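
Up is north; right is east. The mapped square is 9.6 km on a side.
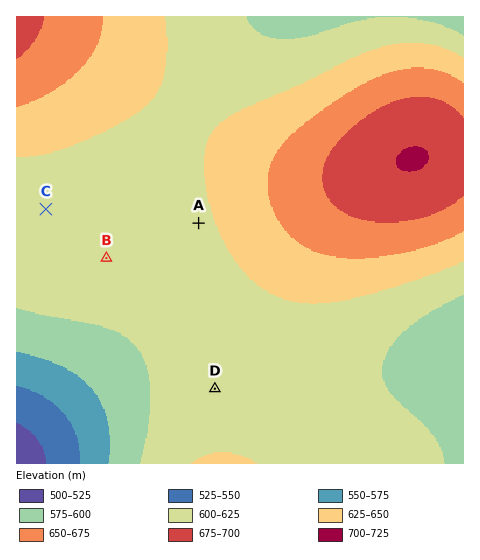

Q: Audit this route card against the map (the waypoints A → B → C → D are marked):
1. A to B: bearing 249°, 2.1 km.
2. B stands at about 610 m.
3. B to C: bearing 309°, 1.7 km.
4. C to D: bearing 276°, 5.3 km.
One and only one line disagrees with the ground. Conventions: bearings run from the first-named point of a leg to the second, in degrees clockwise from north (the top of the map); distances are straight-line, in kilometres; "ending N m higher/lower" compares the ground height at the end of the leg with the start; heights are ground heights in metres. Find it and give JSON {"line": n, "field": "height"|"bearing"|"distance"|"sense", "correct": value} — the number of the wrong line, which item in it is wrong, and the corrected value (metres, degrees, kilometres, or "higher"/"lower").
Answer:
{"line": 4, "field": "bearing", "correct": 137}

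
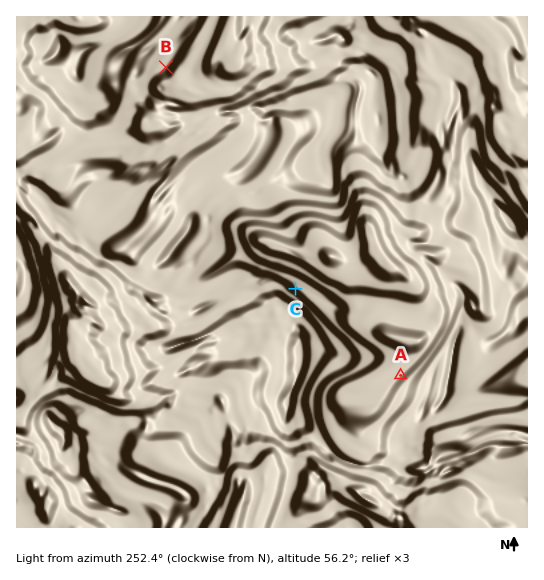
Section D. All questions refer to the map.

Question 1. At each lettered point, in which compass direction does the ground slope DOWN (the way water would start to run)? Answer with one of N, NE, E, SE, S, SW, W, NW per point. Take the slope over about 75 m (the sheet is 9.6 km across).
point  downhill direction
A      NW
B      SE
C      NE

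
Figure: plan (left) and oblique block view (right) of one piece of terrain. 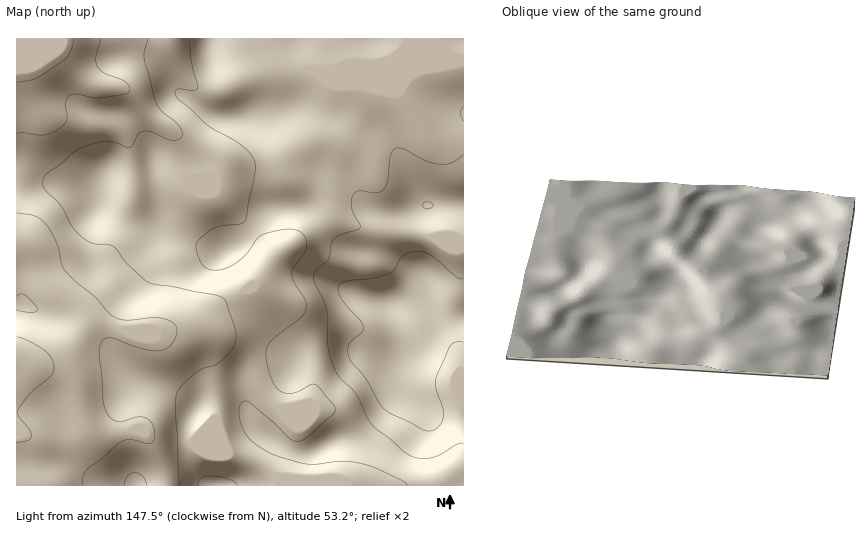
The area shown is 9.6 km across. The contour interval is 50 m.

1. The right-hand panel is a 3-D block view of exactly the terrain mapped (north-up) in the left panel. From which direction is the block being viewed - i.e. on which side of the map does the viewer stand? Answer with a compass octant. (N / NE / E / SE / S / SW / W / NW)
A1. W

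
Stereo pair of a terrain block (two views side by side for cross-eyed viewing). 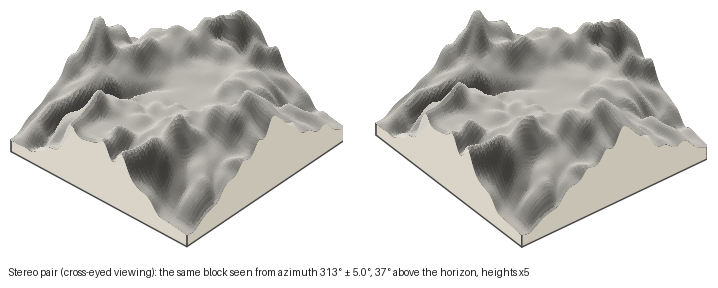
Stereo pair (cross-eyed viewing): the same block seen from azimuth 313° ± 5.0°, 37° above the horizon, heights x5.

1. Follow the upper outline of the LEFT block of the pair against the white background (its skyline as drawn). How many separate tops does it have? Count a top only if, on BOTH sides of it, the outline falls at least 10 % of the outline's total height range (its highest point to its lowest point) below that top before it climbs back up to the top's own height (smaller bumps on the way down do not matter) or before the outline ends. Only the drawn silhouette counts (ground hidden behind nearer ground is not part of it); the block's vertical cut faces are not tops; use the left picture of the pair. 2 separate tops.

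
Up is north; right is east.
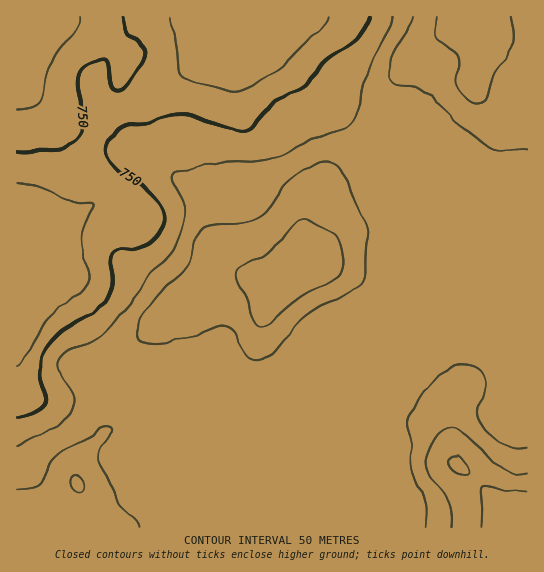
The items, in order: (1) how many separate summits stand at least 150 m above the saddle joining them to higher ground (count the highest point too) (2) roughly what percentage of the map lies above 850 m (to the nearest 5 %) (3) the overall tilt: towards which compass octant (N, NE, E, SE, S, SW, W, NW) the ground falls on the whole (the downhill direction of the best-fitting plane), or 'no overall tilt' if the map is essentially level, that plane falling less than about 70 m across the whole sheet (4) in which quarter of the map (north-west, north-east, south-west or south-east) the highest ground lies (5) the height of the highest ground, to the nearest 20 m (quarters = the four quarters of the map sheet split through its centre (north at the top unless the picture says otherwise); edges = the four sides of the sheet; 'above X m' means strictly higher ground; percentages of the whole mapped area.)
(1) Counting only tops that stand 150 m proud, the map has 1 summit.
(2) Roughly 25 % of the ground is higher than 850 m.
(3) On the whole the ground falls towards the north-west.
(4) The highest point lies in the south-east quarter of the map.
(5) The highest ground is at about 980 m.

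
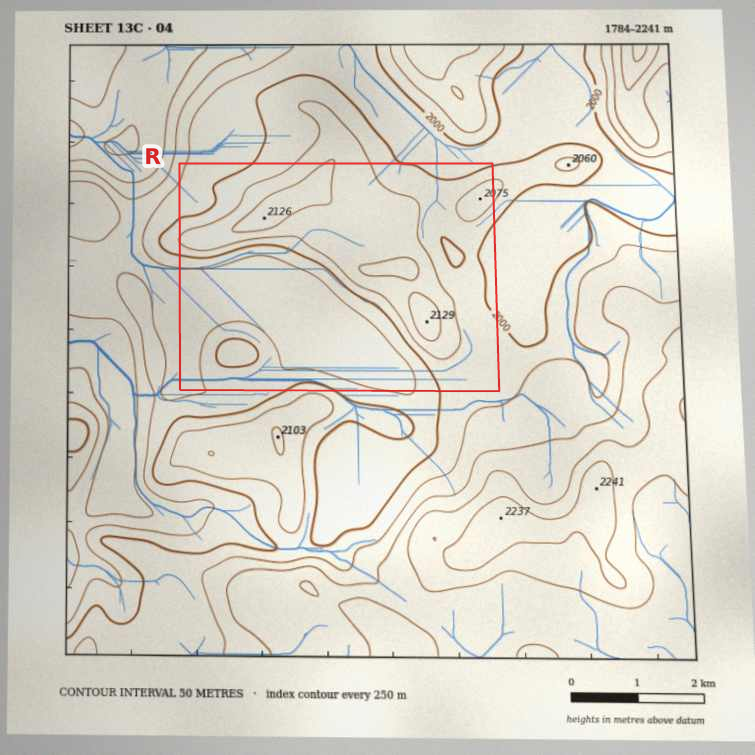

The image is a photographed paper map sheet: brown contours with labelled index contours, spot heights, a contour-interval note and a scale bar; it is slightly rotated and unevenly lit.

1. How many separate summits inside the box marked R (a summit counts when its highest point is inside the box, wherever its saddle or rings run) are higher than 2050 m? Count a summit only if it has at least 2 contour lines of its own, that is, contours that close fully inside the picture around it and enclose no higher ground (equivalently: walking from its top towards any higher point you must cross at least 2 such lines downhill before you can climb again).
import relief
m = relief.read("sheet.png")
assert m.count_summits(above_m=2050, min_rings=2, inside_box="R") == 1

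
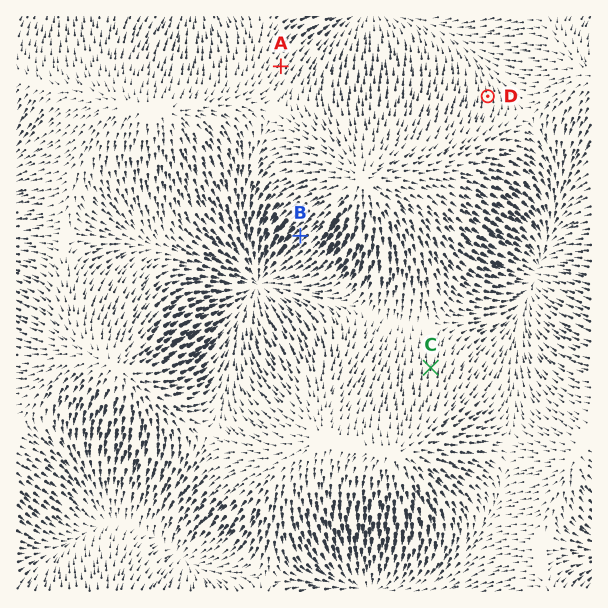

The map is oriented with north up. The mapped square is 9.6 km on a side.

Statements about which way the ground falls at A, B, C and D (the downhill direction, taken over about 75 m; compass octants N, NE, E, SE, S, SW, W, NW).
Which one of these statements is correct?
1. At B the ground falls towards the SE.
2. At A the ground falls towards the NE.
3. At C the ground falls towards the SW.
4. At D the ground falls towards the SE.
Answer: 2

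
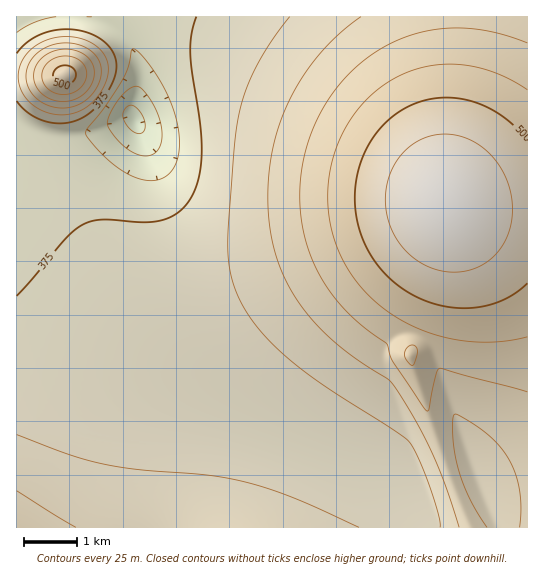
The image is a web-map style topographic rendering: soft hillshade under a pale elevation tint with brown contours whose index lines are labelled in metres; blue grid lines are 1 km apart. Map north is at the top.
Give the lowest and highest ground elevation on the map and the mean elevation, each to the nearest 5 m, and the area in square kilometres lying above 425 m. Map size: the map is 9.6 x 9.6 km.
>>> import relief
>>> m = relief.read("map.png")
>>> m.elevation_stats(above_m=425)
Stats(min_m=290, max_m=550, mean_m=420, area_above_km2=34.4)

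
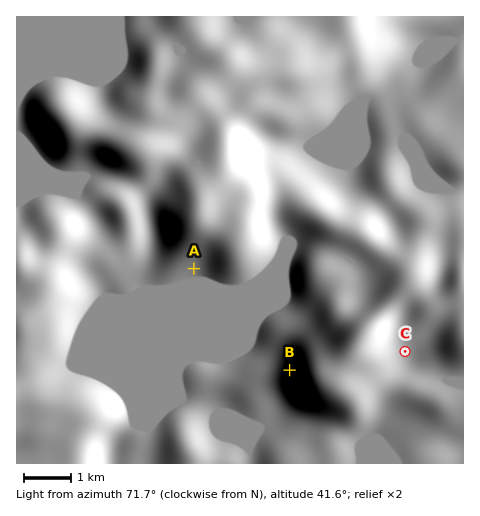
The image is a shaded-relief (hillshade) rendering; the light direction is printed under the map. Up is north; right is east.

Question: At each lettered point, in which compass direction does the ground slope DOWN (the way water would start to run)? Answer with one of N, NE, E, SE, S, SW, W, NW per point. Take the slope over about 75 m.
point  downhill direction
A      S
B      W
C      SE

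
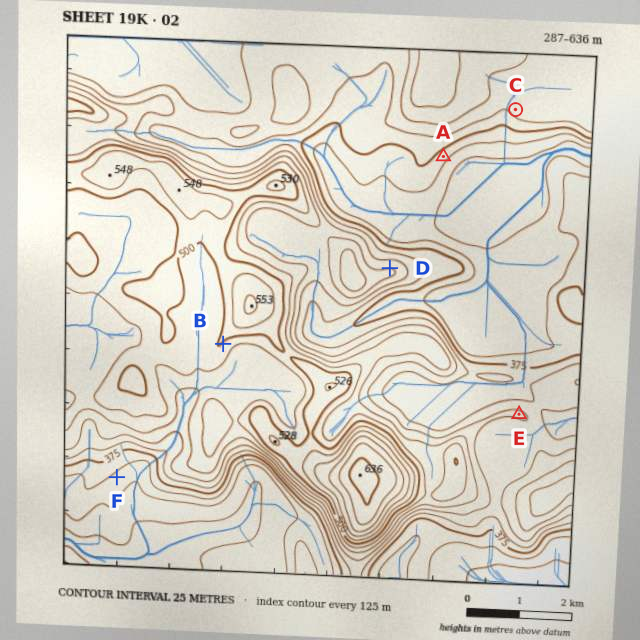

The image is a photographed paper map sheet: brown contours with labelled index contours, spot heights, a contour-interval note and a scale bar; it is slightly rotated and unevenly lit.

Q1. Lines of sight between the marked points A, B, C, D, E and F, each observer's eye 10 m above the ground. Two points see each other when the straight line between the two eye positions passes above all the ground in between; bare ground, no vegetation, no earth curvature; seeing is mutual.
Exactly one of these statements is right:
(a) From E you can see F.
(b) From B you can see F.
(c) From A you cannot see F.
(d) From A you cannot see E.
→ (c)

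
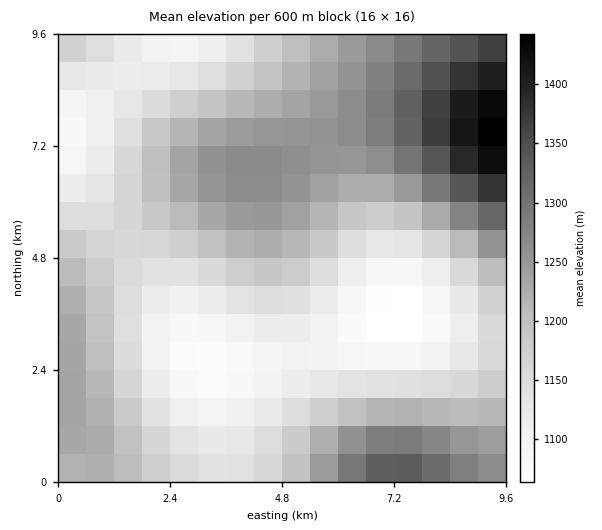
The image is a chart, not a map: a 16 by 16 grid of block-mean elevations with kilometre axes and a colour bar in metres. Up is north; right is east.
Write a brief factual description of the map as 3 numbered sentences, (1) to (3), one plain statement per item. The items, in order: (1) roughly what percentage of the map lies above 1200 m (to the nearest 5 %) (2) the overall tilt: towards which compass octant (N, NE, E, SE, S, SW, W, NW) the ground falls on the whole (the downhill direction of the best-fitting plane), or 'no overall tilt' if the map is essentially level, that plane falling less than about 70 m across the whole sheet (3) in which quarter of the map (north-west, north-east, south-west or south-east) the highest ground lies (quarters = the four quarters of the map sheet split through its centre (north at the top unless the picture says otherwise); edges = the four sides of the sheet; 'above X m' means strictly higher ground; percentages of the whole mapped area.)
(1) Roughly 45 % of the ground is higher than 1200 m.
(2) On the whole the ground falls towards the south-west.
(3) Look to the north-east quarter for the highest ground.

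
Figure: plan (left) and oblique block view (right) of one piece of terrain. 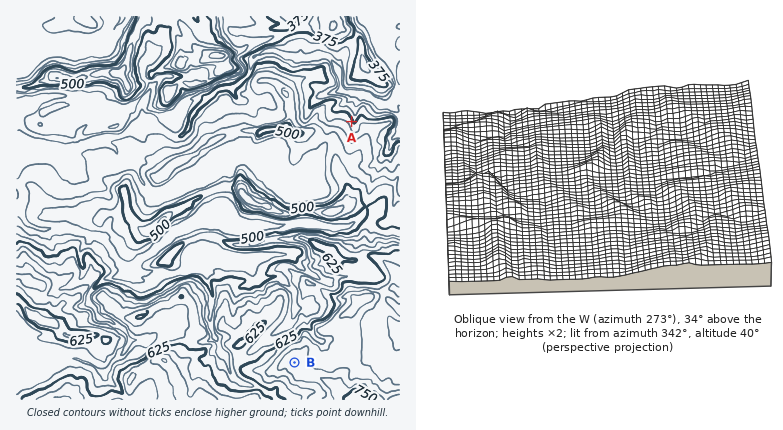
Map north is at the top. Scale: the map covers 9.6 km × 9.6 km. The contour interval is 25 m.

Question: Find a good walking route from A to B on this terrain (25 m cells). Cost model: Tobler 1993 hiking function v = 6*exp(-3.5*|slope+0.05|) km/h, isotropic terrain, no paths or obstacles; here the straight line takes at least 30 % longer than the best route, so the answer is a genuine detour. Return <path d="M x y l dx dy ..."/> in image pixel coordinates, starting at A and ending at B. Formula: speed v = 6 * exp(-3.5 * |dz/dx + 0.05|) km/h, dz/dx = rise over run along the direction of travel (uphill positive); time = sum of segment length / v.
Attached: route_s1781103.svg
<path d="M352 122l0 32 2 4 0 12 8 18 0 14 2 4 0 20-2 6 0 10-12 24 0 4-6 8-2 4 0 4-2 4-6 6 0 2 0 2 0 2 0 2-2 4-2 4-2 2-6 6-8 4-2 2 0 4-2 4 0 8-4 10-12 10"/>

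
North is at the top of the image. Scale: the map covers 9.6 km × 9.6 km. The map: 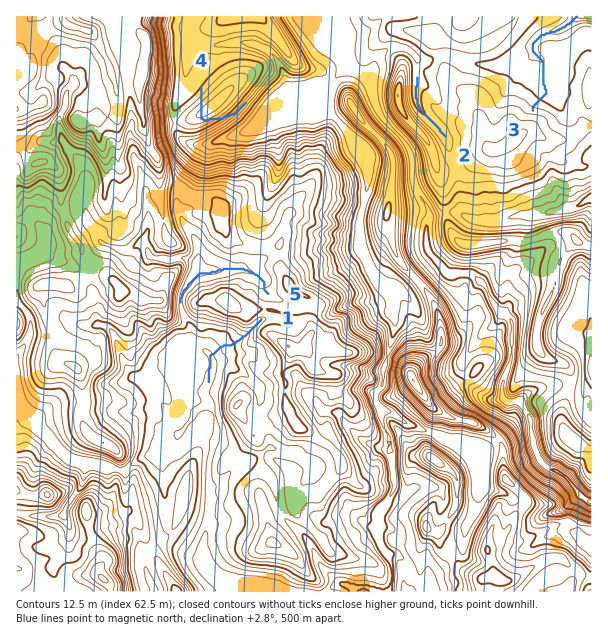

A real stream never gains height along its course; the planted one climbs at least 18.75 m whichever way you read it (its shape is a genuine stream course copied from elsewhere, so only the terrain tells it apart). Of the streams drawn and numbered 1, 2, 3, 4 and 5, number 4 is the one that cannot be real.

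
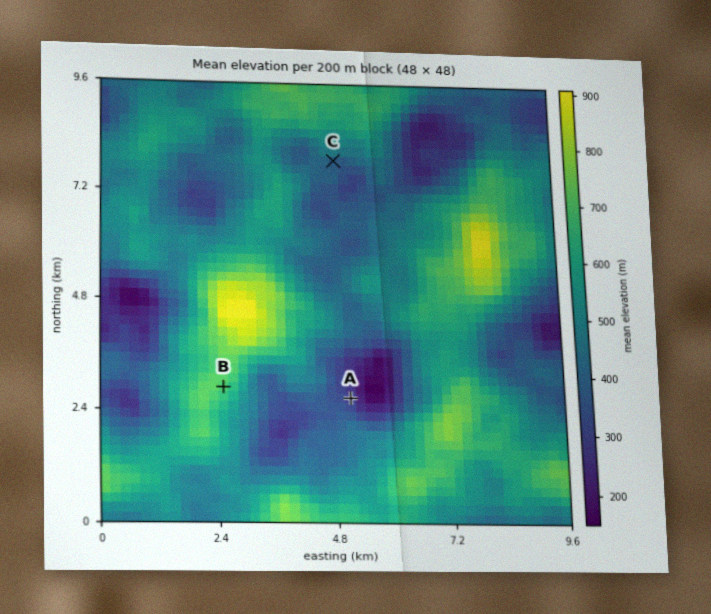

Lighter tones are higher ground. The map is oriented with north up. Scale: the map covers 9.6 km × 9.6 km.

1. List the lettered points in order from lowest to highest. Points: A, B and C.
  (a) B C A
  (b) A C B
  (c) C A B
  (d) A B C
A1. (b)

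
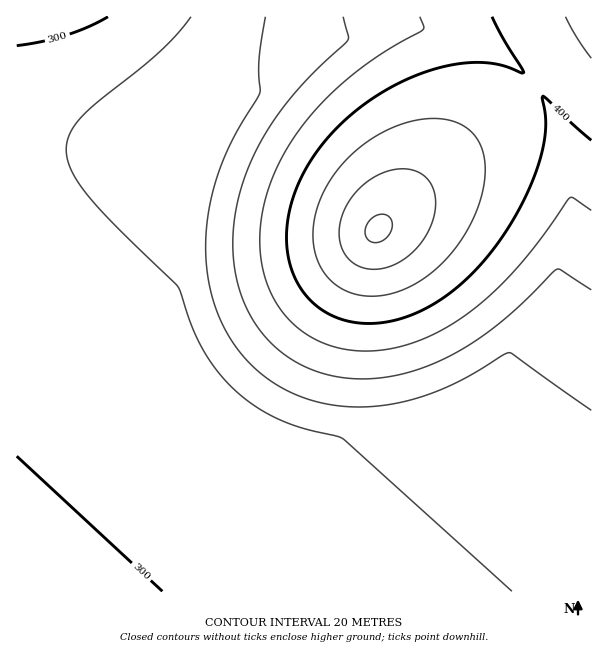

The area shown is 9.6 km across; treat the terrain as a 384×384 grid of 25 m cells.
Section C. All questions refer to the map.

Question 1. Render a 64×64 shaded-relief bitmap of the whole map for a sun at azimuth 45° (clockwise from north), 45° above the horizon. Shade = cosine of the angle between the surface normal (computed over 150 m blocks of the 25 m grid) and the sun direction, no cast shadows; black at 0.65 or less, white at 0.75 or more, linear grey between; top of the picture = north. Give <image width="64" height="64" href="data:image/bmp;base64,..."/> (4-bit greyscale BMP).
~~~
<image width="64" height="64" href="data:image/bmp;base64,Qk12CAAAAAAAAHYAAAAoAAAAQAAAAEAAAAABAAQAAAAAAAAIAAATCwAAEwsAABAAAAAAAAAAAAAAABEREQAiIiIAMzMzAERERABVVVUAZmZmAHd3dwCIiIgAmZmZAKqqqgC7u7sAzMzMAN3d3QDu7u4A////AIiIiIiIiIiIiIiIiIiIiIiIiIiIiIiIiIiIiIiIiIiIiIiIiIiIiIiIiIiIiIiIiIiIiIiIiIiIiIiIiIiIiIiIiIiIiIiIiIiIiIiIiIiIiIiIiIiIiIiIiIiIiIiIiIiIiIiIiIiIiIiIiIiIiIiIiIiIiIiIiIiIiIiIiIiIiIiIiIiIiIiIiIiIiIiIiIiIiIiIiIiIiIiIiIiIiIiIiIiIiIiIiIiIiIiIiIiIiIiIiIiIiIiIiIiIiIiIiIiIiIiIiIiIiIiIiIiIiIiIiIiIiIiIiIiIiIiIiIiIiIiIiIiIiIiIiIiIiIiIiIiIiIiIiIiIiIiIiIiIiIiIiIiIiIiIiIiIiIiIiIiIiIiIiIiIiIiIiIiIiIiIiIiIiIiIiIiIiIiIiIiIiIiIiIiIiIiIiIiIiIiIiIiIiIiIiIiIiIiIiIiIiIiIiIiIiIiIiIiIiIiIiIiIiIiIiIiIiIiIiIiIiIiIiIiIiIiIiIiIiIiIiIiIiIiIiIiIiIiIiIiIiIiIiIiIiIiIiIiIiIiIiIiIiIiIiIiIiIiIiIiIiIiIiIiIiIiIiIiIiIiIiIiIiIiIiIiIiIiIiIiIiIiIiIiIiIiIiIiIiIiIiIiIiIiIiIiIiIiIiIiIiIiIiIiIiIiIiIiIiIiIiIiIiIiIiIiIiIiIiIiIiIiIiIiIiIiIiIiIiIiIiIiIiIiIiIiIiIiIiIiIiIiIiIiIiIiIiIiIiIiIiIiHd3d3d3iIiIiIiIiIiIiIiIiIiIiIiIiIiIiIiIiIdmVVVVZmZ3eIiIiIiIiIiIiIiIiIiIiIiIiIiIiIiHZVVVVVVVVmZ3eIiIiIiIiIiIiIiIiIiIiIiIiIiIiGVURFVVVVVWZmZ3eIiIiIiIiIiIiIiIiIiIiIiIiIh2VEREVVVVVVZmZmd3iIiIiIiIiIiIiIiIiIiIiIiIh2VERERFVVVVVmZmZ3d4iIiIiIiIiIiIiIiIiIiIiIiGVERERERVVVVWZmZnd3eIiIiIiIiIiIiIiIiIiIiIiHVERERERFVVVVZmZmd3d3iIiIiIh3iIiIiIiIiIiIiHVERERERERVVVVmZmd3d3eIiIiId3eIiIiIiIiIiIiIZERERERERFVVVWZmZ3d3d4iIiHd3d4iIiIiIiIiIiIdURERERERERVVVZmZnd3d4iIiHd3d3iIiIiIiIiIiIhlRERERERERFVVVmZmd3d4iIiId3d3eIiIiIiIiIiIiGRERERERERERVVWZmd3d3iIiIiHd3d4iIiIiIiIiIiHVERERERERERFVVZmZ3d3iIiIiId3d3iIiIiIiIiIiIdVRERERERERERVVmZnd3iIiIiIiHd3eIiIiIiIiIiIhlVVRERERERERFVWZnd3iIiIiIiId3d4iIiIiIiIiIiGVVVURERERERERVZmd3iIiIiIiIiHd3iIiIiIiIiIiIZVVVVURERERERFVmd3iIiIiImZmId3eIiIiIiIiIiIhlVVVVVURERERERWZ3iIiIiZmZmZh3d4iIiIiIiIiIiGVVVVVVVURERERFZniIiJmZmZmZmId3iIiIiIiIiIiIZVVVVVVVVUREREVniImZmZmZmZmZh3eIiIiIiIiIiIh1VVVVVVVVVVRERWiJmZmZmZmZmZmHd4iIiIiIiIiIiHZVVVVVVVVVVVVWiZmZmZmZmZmZmYd3iIiIiIiIiIiIdlVVVVVVVVVVVmeaqqqqqqmZmZmZmHeIiIiIiIiIiIh2ZmZmZmZmZmZneau7qqqqqqqZmZmYdoiIiIiIiIiIiIdmZmZmZmZmZneJq7u7qqqqqqqZmZh2iIiIiIiIiIiIh2ZmZmZmZmZ3eImru7u6qqqqqqmZmHaIiIiIiIiIiIiHdmZmZmZmd3eImaq7u7uqqqqqqqmYdoiIiIiIiIiIiIh2ZmZmZ3d3eIiZqru7u6qqqqqqqph2iIiIiIiIiIiIiHdmZmd3d3eIiJmqq7u7uqqqqqqqmHaIiIiIiIiIiIiIh3d3d3d3d4iJmaqqu7u6qqqqqqqYZoiIiIiIiIiIiIiHd3d3d3d4iImZqqqru6qqqqqqqpdmiIiIiIiIiIiIiIh3d3d3d4iIiZmqqqqqqqqqqqqql2aIiIiIiIiIiIiIiId3d3d4iIiZmaqqqqqqqqqqqqqHZpmYiIiIiIiIiIiIiHd3eIiIiJmZmqqqqqqqqqqqqoZmmZmZmYiIiIiIiIiIh3eIiIiImZmaqqqqqqqqqqqpdmaZmZmZmYiIiIiIiIiIiIiIiImZmZqqqqqqqqqqqqh2ZpmZmZmZmYiIiIiIiIiIiIiIiZmZmqqqqqqqqqqql2ZmmZmZmZmZmYiIiIiIiIiIiIiJmZmaqqqqqqqqqqqGZmaZmZmZmZmZmIiIiIiIiIiIiJmZmZmqqqqqqqqqqHZmZpmZmZmZmZmZiIiIiIiIiIiImZmZmaqqqqqqqqqHZmZmqpmZmZmZmZmYiIiIiIiIiIiZmZmZqqqqqqqqqHZmZneqqqmZmZmZmZiIiIiIiIiIiImZmZmqqqqqqqmHZmd3d6qqqpmZmZmZmIiIiIiIiId4iImZmZqqqqqph3d3d3d3qqqqqZmZmZmYiIiIiIiId3d4iImZmZqpmYd3d3d3d3eqqqqpmZmZmZiIiIiIiIh3d3d3iIiIiIiHd3d3d3d3d6qqqqmZmZmZiIiIiIiIh3d3d3d3d3d3d3d3d3d3d3d3"/>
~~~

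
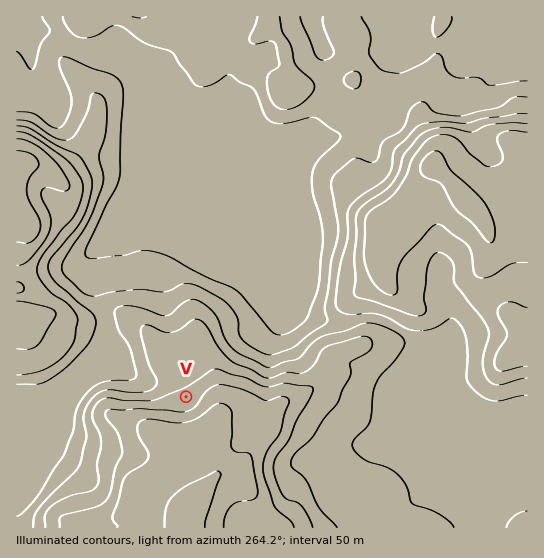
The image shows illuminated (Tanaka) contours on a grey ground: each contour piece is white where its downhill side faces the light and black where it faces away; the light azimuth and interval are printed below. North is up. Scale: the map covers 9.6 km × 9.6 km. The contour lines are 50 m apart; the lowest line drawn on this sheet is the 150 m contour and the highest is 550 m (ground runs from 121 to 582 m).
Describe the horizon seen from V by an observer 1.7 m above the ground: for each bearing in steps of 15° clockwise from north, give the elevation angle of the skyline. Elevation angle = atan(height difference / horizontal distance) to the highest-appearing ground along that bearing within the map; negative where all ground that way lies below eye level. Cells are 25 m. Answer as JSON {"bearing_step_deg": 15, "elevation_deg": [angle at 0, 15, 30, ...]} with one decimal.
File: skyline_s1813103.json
{"bearing_step_deg": 15, "elevation_deg": [-1.5, -1.4, -1.5, 0.3, 1.4, 4.3, 6.6, 8.1, 9.3, 10.2, 10.3, 10.2, 9.9, 9.3, 8.7, 7.6, 5.4, 2.1, -1.1, -0.4, -0.0, 0.6, -0.0, -1.5]}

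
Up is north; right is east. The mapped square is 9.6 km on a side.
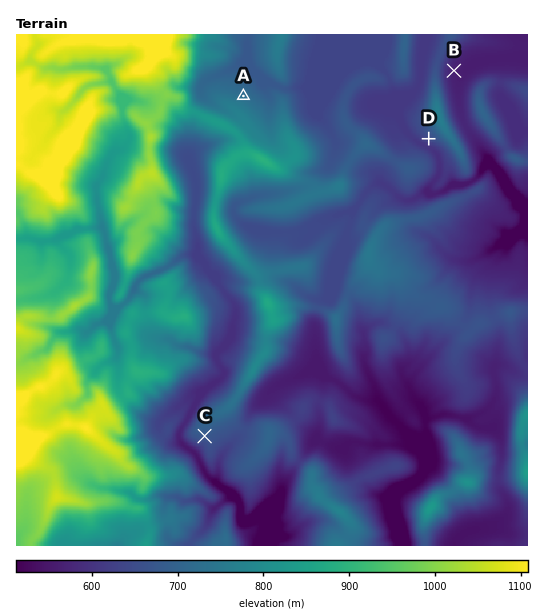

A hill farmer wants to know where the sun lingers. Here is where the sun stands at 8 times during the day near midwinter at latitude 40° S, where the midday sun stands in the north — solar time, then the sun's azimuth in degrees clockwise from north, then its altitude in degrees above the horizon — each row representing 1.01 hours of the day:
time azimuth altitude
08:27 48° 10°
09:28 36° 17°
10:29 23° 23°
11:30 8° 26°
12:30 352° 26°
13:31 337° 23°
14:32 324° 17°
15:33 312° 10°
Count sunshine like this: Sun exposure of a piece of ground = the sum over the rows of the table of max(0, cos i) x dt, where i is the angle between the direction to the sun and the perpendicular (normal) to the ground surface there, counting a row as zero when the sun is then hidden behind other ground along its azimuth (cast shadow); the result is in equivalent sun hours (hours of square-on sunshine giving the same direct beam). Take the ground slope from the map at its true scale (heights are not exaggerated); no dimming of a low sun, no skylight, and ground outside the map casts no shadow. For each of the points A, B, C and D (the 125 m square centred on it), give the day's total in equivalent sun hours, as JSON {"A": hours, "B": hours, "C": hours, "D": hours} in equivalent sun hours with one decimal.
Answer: {"A": 3.1, "B": 2.4, "C": 1.7, "D": 1.1}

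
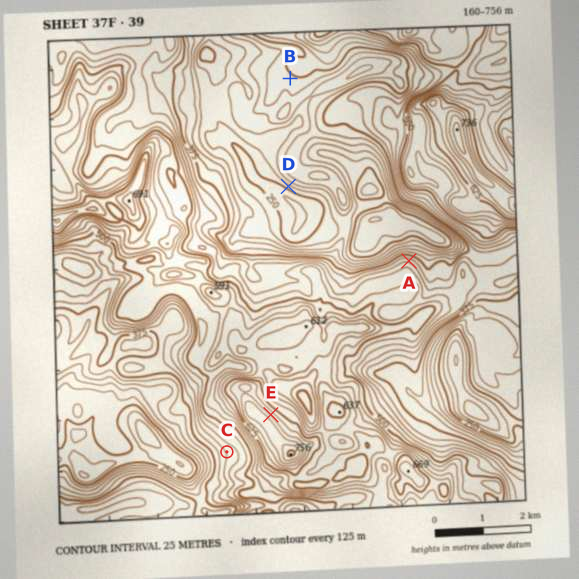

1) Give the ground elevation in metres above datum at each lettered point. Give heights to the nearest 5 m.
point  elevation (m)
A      415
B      365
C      430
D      265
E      670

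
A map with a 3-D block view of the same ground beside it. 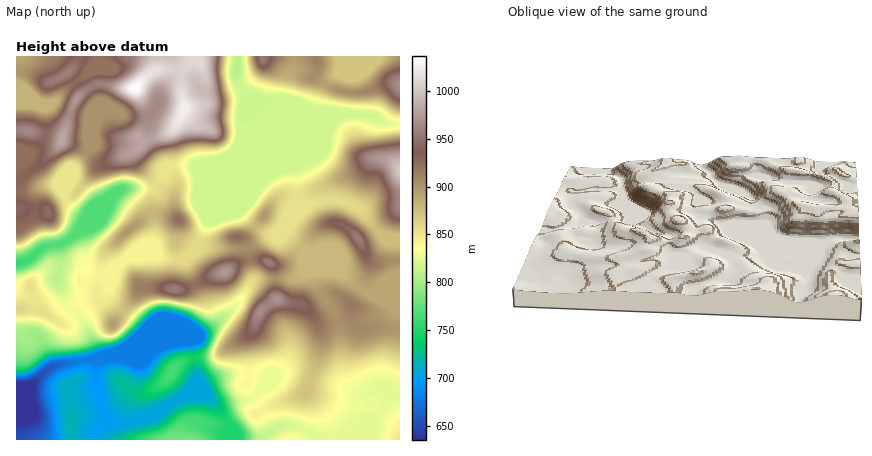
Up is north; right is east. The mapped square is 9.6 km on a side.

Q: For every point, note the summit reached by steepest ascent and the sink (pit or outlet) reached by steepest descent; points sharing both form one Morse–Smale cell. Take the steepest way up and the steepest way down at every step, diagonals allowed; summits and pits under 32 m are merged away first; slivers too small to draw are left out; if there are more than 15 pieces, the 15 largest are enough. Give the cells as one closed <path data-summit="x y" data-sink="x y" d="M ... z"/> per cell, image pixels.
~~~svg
<path data-summit="136 88" data-sink="16 386" d="M70 309l-12 12-18-11-24 0 0 130 76 0 1-6 13-13 14 2 22-4 12-4 34-21 18 0 10 10 14 20 0 16 86 0-6-8-14-6-12-1-13 5-3-8-16-24 11-10 1-10-2-2-12-3-20 1-38 16 6-10-6-40-24 3-38 16-18-2-18 3 4-2 0-4-10-24-10-14z"/><path data-summit="276 300" data-sink="16 386" d="M304 252l0 20-6 4-4 2-40 2-15 22-23 23-14 9-18 6 8 0 2 4 4 36-4 9 26-12 16-4 14 0 14 4 0 11 12-12 16-2 32 10 14 1 18 8 16-2 11 5 0-16 11-36 3-34-17-11-24-12-16-15-28-11z"/><path data-summit="136 88" data-sink="16 386" d="M194 56l-36 0 0 12-10 6-12 14-16 0-16-4-12 2-16 14-14 40-26-8-20-2 0 78 16 0 16 3 26-15 24-29 36-15 8-10 30-11 12-21-3-18 0-20 9-10 6-2z"/><path data-summit="136 88" data-sink="16 264" d="M132 152l-34 15-24 29-26 15-16-3-16 2 0 99 24 1 18 11 12-13-5-6-5-16 6 4 12 0 6-6 2-6 0-10-10-34 40-42 12-4 24 0 5-4-19-18z"/><path data-summit="226 272" data-sink="238 56" d="M244 93l-4 51-41 98 15 2 18-7 8 0 3 3 2 10-5 12 10-4-2-10 20-11 6-1 7-6 16-30-1-32-13-32-4-8z"/><path data-summit="400 170" data-sink="238 56" d="M250 95l-2 1 8 8 48 19 6 5 2 6-8 8-12-3-13-11 16 36 2 34 9 7 20-5 12 0 16 6 15-40 5-7 10 0 16 9 0-44-14-1-12-6-12-3-46-2-32-13-22 1z"/><path data-summit="136 88" data-sink="238 56" d="M238 56l-42 0 0 4-6 2-8 8-1 22 3 18-7 14-9 9-26 9-9 10 5 14 18 18 6-6 6-12 30 0 20-5 14-7 7-8 3-12-1-16 3-26-8-14z"/><path data-summit="136 88" data-sink="16 96" d="M158 56l-142 0 0 74 20 2 26 8 9-30 5-10 10-10 10-6 24 4 16 0 12-14 10-6z"/><path data-summit="400 170" data-sink="16 386" d="M292 374l-16 2-24 22 20 33 8-5 10-1 20 7 6 8 22-1 14-11 22-9 11-15-2-6-11-7-16 2-18-8-14-1z"/><path data-summit="358 238" data-sink="16 386" d="M354 206l-10 20-6-3-14 1-11 10-12 16 11 11 28 11 24 20 36-2 0-50-18-4-17-22z"/><path data-summit="226 272" data-sink="16 386" d="M240 237l-8 0-18 7-14-2-16 16 19 44-4 14-9 11-72 31 12 1 30-13 24-5 18-7 26-21 11-11 14-22-3-20-13 4 6-6 2-6-2-12z"/><path data-summit="174 290" data-sink="16 386" d="M160 256l-14 0-1 38 11 26-30 27-20 11 16-2 62-26 6-3 9-11 4-14-18-42-17-1z"/><path data-summit="188 440" data-sink="16 386" d="M206 394l-18 0-34 21-12 4-22 4-14-2-13 13-1 6 138 0 0-16-14-20z"/><path data-summit="178 220" data-sink="16 264" d="M158 185l-6 3-24 0-12 4-35 34-5 10 6 14 3 16 5 7 10 1 0-8 6-16 36-31 12-5 24 4-5-20z"/><path data-summit="264 56" data-sink="238 56" d="M262 56l-24 0-2 22 5 12 5 4 16 6 22-1 22 10 10 2 9-27-11-8 4-12-1-4-3-2z"/>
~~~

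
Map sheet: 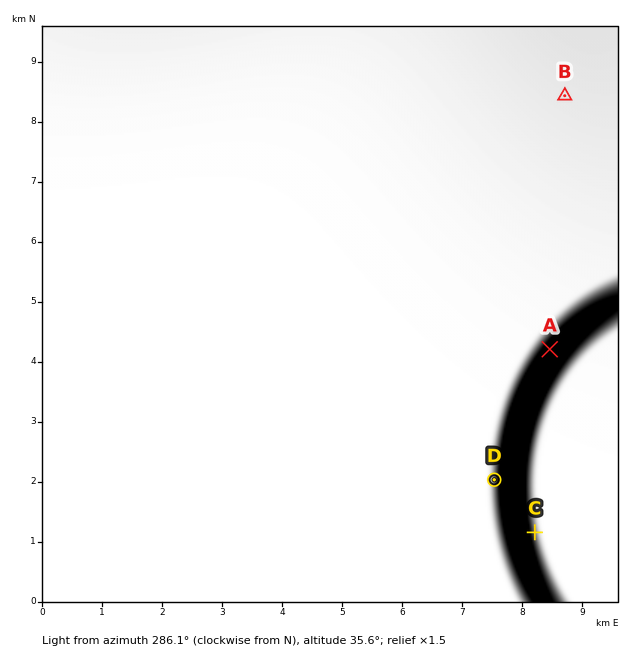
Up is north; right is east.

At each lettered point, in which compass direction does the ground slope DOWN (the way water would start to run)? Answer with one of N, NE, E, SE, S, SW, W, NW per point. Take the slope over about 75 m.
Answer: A SE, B NE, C E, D E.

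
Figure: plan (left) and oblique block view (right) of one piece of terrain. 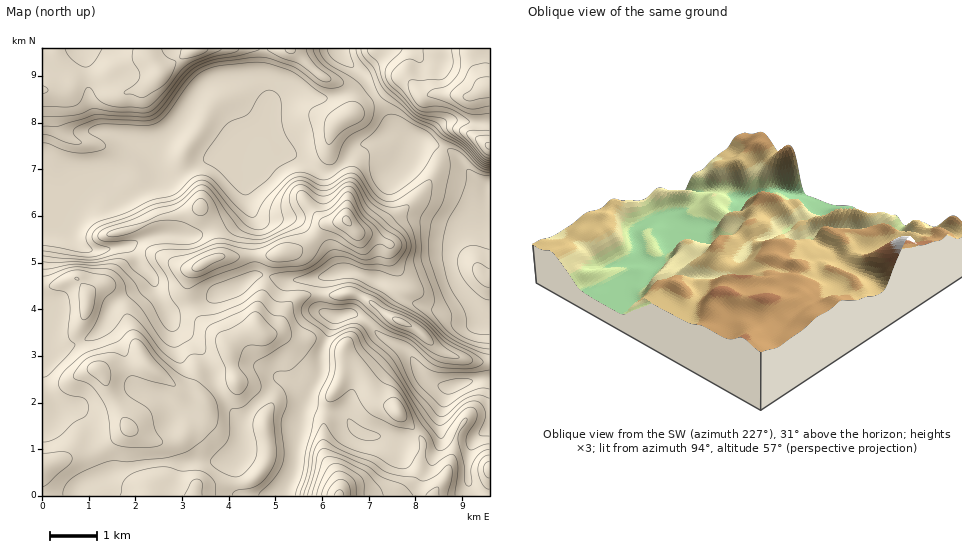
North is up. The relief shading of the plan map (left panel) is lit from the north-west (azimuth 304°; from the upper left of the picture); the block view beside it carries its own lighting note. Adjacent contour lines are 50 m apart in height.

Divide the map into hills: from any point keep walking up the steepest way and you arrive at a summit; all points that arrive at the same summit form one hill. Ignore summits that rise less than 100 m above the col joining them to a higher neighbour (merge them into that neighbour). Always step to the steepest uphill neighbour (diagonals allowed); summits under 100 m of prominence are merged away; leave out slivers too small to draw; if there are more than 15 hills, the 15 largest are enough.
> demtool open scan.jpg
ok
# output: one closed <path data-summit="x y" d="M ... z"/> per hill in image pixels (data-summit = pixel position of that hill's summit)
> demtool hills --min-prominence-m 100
<path data-summit="97 369" d="M59 222l-4 2-13 1 0 270 241 1 12-29 5-44 3-14 18-36 0-19 14-37-14-7-1-19 3-14-39 3-17-4-12 0-21 12-65 25-9-15-6-18-14-16-5-10-6-8-22 4-21-1-13-11-7-10z"/><path data-summit="339 495" d="M257 77l-38 1-12 5-10 10-17 29-17 17-10 6 7 26 0 7-5 5-16 9-17 5-18-14-5-2-7 1-26 26-6 14 21 24 8 4 18 0 21-4 16-8 13-3 38 1 33-14 15-14 3-8-1-17-8-18 0-13 5-7 18-10 7-13 3-36-3-5z"/><path data-summit="347 220" d="M401 134l-7 0-33 11-20 20-14 8-11-4-14-10-18-6-19-12-22 4-6 7 0 13 8 18 1 17-3 8-10 10-38 18-38-1-29 11 7 8 5 10 14 16 6 18 9 15 65-25 21-12 12 0 17 4 19 0 42-9 9 1 26 9 18 15 10 5 27 8 9 0 22-13-13-21-3-23 6-13 8-9 11-7 15-4 0-34-15-6-25-28z"/><path data-summit="159 73" d="M339 48l-296 0-1 176 16-1 13-20 21-21 7-1 5 2 18 14 17-5 16-9 5-5 0-7-7-26 10-6 17-17 17-29 10-10 12-5 38-1 11 5 2 17-4 28-8 10-14 8 16-4 9 1 13 10 20 7 21 14 12-4 26-24 33-11 10 2-11-9-27-48-24-23z"/><path data-summit="401 322" d="M348 271l-14 2-12 5-2 27 4 8 9 3 13-2 14 2 21 20 23 13 18 26 16 10 15 1 13-4 24-4 0-58-8-5-16-20-22 14-9 0-27-8-10-5-18-15z"/><path data-summit="487 87" d="M489 48l-149 0 0 3 2 5 24 23 27 48 17 11 12 2 17-15 10-5 41 2z"/><path data-summit="489 145" d="M460 120l-15 2-19 16-8 3 32 10 25 28 14 5 1-61z"/><path data-summit="489 469" d="M489 428l-15 13-4 8-2 32 4 15 18-1z"/>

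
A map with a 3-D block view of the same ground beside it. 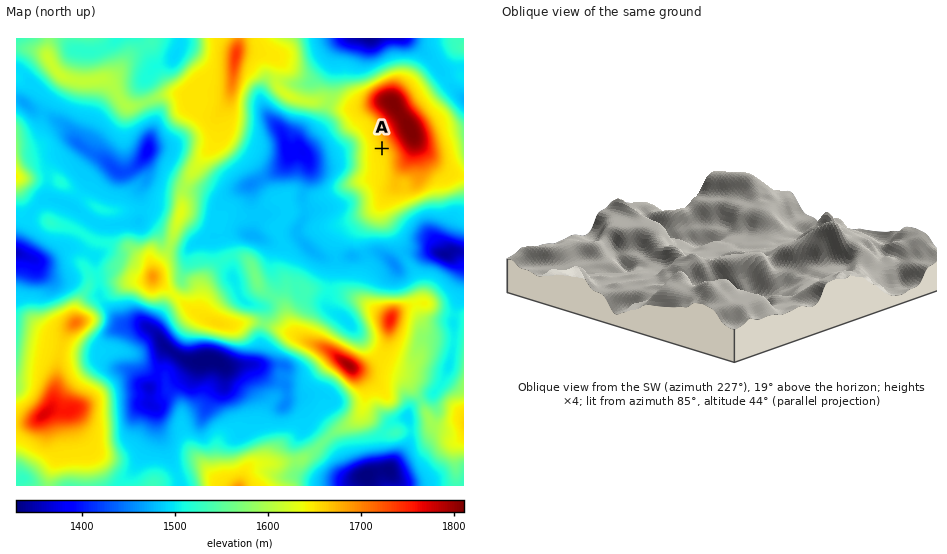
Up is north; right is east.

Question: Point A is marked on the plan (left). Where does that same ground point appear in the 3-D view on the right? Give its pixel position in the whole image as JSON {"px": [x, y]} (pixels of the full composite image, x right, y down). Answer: {"px": [736, 199]}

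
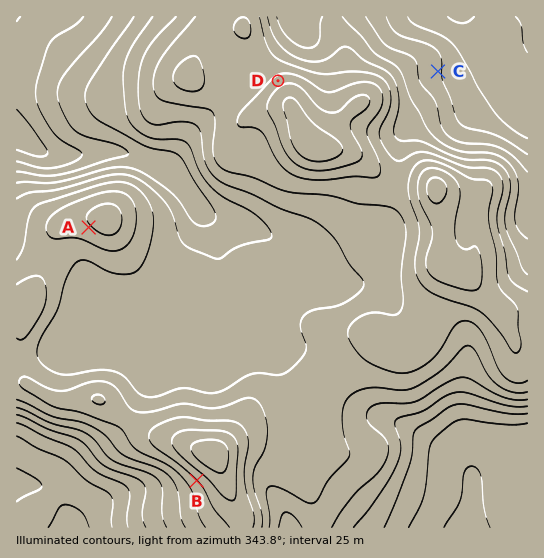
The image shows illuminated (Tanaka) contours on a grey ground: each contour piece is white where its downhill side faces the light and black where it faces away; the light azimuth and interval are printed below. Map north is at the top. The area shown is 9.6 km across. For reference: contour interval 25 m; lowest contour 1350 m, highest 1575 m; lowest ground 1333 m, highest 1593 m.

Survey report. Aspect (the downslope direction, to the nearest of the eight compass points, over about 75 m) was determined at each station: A SW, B SW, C E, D NW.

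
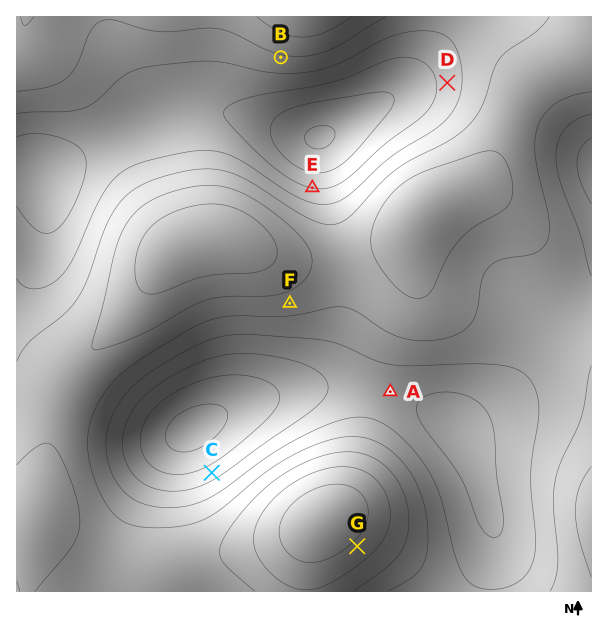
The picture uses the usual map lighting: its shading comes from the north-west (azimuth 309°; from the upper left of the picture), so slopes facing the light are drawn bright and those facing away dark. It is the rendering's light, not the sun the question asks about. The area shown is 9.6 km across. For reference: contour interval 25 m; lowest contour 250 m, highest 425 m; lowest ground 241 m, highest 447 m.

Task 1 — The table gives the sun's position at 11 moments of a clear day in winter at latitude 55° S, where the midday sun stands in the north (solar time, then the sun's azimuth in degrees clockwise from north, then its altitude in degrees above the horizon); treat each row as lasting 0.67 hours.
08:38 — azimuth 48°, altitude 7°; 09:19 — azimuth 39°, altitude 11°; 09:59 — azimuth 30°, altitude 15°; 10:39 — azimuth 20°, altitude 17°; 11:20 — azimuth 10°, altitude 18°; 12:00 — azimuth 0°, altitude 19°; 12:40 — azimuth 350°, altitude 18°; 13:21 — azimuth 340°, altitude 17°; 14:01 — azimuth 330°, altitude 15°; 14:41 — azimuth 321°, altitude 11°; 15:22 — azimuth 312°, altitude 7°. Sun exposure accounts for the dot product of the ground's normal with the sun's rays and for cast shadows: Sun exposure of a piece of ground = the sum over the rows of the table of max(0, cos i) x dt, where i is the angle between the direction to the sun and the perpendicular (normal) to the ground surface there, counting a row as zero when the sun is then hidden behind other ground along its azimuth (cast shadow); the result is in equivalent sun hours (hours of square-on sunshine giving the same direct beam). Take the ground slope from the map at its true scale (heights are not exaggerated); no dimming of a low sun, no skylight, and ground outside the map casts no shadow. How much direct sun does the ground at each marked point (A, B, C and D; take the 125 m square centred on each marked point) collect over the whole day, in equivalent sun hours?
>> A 1.7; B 1.3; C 2.3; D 1.8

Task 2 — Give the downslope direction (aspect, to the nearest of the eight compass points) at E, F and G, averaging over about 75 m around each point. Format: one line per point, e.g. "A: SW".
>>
E: N
F: S
G: SE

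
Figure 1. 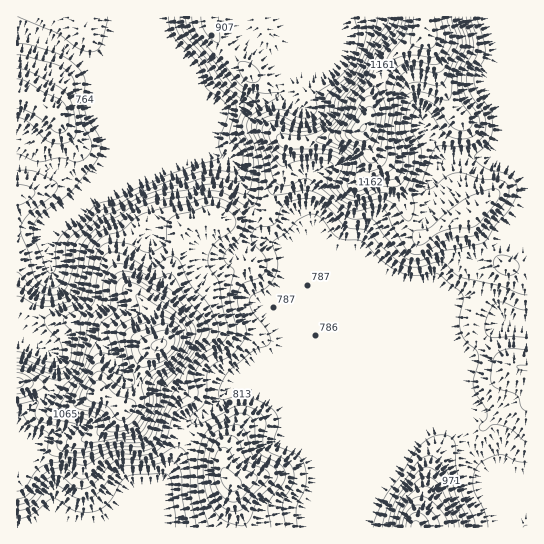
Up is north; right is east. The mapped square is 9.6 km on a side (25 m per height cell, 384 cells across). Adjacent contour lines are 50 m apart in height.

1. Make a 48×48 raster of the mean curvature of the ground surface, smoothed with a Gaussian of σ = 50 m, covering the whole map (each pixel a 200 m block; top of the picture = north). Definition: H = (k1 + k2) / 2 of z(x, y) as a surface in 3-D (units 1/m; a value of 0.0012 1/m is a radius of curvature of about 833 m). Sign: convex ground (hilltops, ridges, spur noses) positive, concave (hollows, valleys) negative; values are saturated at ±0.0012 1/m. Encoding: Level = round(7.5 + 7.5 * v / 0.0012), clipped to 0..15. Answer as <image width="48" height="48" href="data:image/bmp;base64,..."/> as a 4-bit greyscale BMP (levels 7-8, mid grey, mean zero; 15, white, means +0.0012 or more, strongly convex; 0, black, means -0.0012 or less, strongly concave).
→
<image width="48" height="48" href="data:image/bmp;base64,Qk32BAAAAAAAAHYAAAAoAAAAMAAAADAAAAABAAQAAAAAAIAEAAATCwAAEwsAABAAAAAAAAAAAAAAABEREQAiIiIAMzMzAERERABVVVUAZmZmAHd3dwCIiIgAmZmZAKqqqgC7u7sAzMzMAN3d3QDu7u4A////AFV3dmZ3d3dWd3ZXiJhXd3d1aP+624ZneIU2V3dnd3dGh3iYZ4ZXd3d0R9+ruFVnd8lDaIh2d3dHh4rJRGVWd3d2J8ypdDV4h/tCaZh2Z3ZHh53rdmd2d3d3NJy6hEZ4h9tSW8hlRFRGZ7/s7rl2eHd3cUvLhVZ3d4uUN6ljNFU1Z86Yvtp2d3d3dSnIZmZ3dneqdVUyR4ZWV912Vnd2d4eHdzenZ3dmd3Zs/9ljWshXVt2pUiRnd4iId2SZl3h2eXQlnf/pjMhXZs26ZDd3d3d3d3Zol3mXeVdjEATf7IQ2ZYm6mWZ3d3d3d3d2Z3mHeDnutyBv/IUiMza8uXd3d3d3d3d3d3d3iUJYz/ut7+lFdzSJdWd4eHd4d3d3d3Z3icUyW//IjMVLyVNERneHh4iHh3d3d2iYd//qaM+0O4A3d2V3d3d3d4d4d3d3d2mod/uFI4+RO4ZzA2ZXd4eIiHh3d3d4d1iZqoQRAY5wbLy3MjZld3eHiHd3d3eHd2aLylM0NJxCne/7Y1h2V3eId4d3d3eId1eKqFVmRHlWvu/+mKuXeXeIeHd3d3h3dph3dnZ4dFrMyYv/uquoiHd3d3d3d4d3drhVZnmsypupdFrJd4iGZ3eId3d3h4iHd7hlZruqqYZEVqqWRohkV3d3d3d4eIh3dqllaNlURGVXrth1V5lTVnd3d3d3h4h3dHlleaYxJomd/4WWV5lkZmd3d3iHd3d3Rnh2iZUxNomc6SS3V5mIqFd3d4d3dURDepiKp6dTNXqphCe4V3Z722d3d4d3RXhke5aduMhUZ4zKdVeoaHNZuVd3d3d0Z72VaFSKhrdEmZzIdkV4aJZmZUZ3d2U2h7/YVVZlZ6VVWHq4iFSad4mmNXZnZndXmJu7h5lVd5RHUUmovIa9qZrZaqd3ZYlmiKdqu8tTZ5c0dhiGrcmaq83HfJVlQ2lkR7hXms2WR7qWN2Mzeruoi8uDWnRTNItzN6hmaIvqVbzLlHdjBHmXealSaZh2ed/FWYNYd4jflJiImEd3cwN3eYdUec2Yqs/3fLMnmIeclVVWeXR3d3QjaHYzaclVQhbrnMc0iYZUR2d2aLZnh3d2Q0QCaKYzIAG/uqhjRVRHd3iHZ7pHd3d3d1gyad3LhlW8mph1VVVHd2d5qalXd3d3d1mFjP/////7hlRWirpWdzV72nN3d3d4d2Oc//hFad/+hCI2nexld0ec+SV3d3eId3Fqu7UAAUj/t0E2vutVd4u92Bd3d3h3d3EiNGQyJYrvyDA3q5c3d8uZlyd3d3iIdjRlZUaZebz+lTR6yVJXd7lmiVd3eIh3dYedyXiYU0atdGibxzJ3h5doqld3eIeHYmi/2GdmUhN/1kVqtRJ3d4eKlVd3d3d3IovLhnd3dyFc+lR8pURnd5h2RGdnd3dyF82XZnd3d1E4/7m9qpZXd2VEWLpnd3dDi+pmaId3d3JGnOzczrVHd0V3iqlnd3c5vcdmiYd3d2RFRZ3by3JXh5mYiIiGd3ZKzKdnmGd3d2eHIG7YdBF3hw=="/>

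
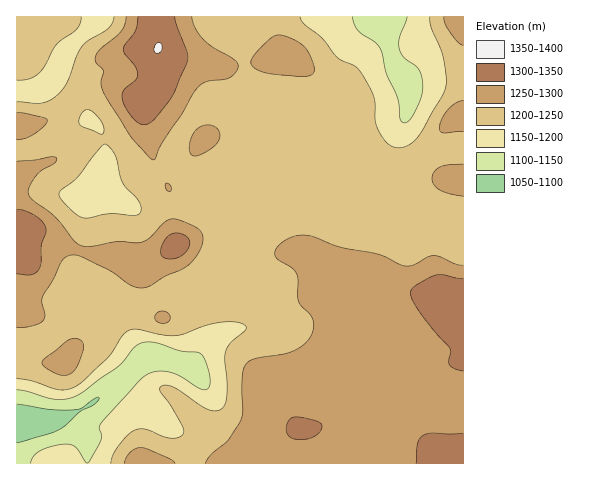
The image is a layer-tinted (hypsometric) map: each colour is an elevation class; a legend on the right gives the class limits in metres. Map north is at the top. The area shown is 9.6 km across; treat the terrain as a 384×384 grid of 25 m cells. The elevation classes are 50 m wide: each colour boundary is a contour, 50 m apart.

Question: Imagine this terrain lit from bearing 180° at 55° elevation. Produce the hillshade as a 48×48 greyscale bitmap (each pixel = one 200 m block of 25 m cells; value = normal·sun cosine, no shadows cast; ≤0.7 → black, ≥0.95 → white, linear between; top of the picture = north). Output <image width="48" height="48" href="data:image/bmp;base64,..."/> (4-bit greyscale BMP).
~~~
<image width="48" height="48" href="data:image/bmp;base64,Qk32BAAAAAAAAHYAAAAoAAAAMAAAADAAAAABAAQAAAAAAIAEAAATCwAAEwsAABAAAAAAAAAAAAAAABEREQAiIiIAMzMzAERERABVVVUAZmZmAHd3dwCIiIgAmZmZAKqqqgC7u7sAzMzMAN3d3QDu7u4A////AFRERWZlRFVURFZmZmd4iIiId3d3d3d3d0MyNWdlQ0RDNFVmZnd4iIiIh3d3d3d2ZjIRI1d2QzMyNFZmZnd3iIiIiIiId3ZVVUQyI0Z3ZDIjVnd2Znd3d3eIiIiId2VURId3ZURWZUNFeIdUVnd3d3Z3iIiHd2ZmZqq7unU0VmZ4mXQzRneHd2Zmd3d3d3d3d7zN3clkRXiZl0IkVniHd3d3d3d3d3d3d8zd3tynVFeIdCJFZ3d3d3iHd3d3d3iIiN3MzMzLhkRUMiRnd3dmZ3iHd3d3d3iIiMy7qrvMuGMhE1Z3d2ZlVmZ3d3d3d3eIiZmIiJq7uoUzRniIdmVVRFVmd3d3d3d3iGZmZ3iaqph4mZmHZlREREVWd3d3d3d3d3dmZneJmqvMy6qHZURERFVmd3d3d3d4iJmHZmd4mbze3LqodVVVZmZnd3d3d3iImZmYdmZniavNyqqph3d3d3d3d3d3d4iZmYiHZlZmeImZiIiZmYiIiIiIiHd3eIiZiHd3ZlVWZ3dlVmd3iIh3eIiIiHd3iIiIh4iHdmZmeJh1VmZmd3d3d4iIh3d4iIh3d5mYh3d4mruoh3d3Zmd3d3iHd3iId2ZmZaqpiIiZqruqqph3d3d4h3d3d3iHZUREQ6mZmZqqqZmbu6mHd3iJmYiHd3d2QzMzIZiIiamZh2aKvLqHd3eJmZh2ZVQzMzMyIoh3iYh3ZlVoqqmYd3d3iIdUMyIiNEQzNIiIh2VVVURFZ3iIh3ZlVUQyIiM0VlVEVoiHZUREREMzMzV4iHdlMyIjRVVmZ3Zmd2ZlQ0RERERDIRNXiId2VERWd3d3d3d4iDMiJFZVVWZlRERWeIiId2Z3d3d3d3iJmSESRWdmZ3d3d3Zmd4iIiId3d3d3d3iZmkRFZ3d3d4iIiId3Znd4iId2Z3d3d3iZqneIiId3eIiId4h3dmZmZ3Zmd3d3d3iJmXiaqYh3eImHd4iHd3ZmZmZ3d3d3eHd3d1eJqZh3eImHd4mYh3d3dmd3d3d4iIdlREVniIiIiIiHd4mpiHiIh3d3d3iHd3dlQ3ZVVniIiJmId3mqmIiId3h3d4iHVVd3ZqmGVWd3iaqYh3eJiHd3d3iIiIh1QzV5maqZhlZ3iaqpmGZmd3d2d3eIiIdlRDNYq2Z4iHd4mqqpmHVEZ3h3d3d4iYdmZlNGihEkaIiJqqmZmYZVaIiId3d4mZh3d2QzVgESR4mamYiJmYh3iZiIiIiImYdmd3VDM1VDNYmZh2Z4mZmZmYiIiZmYh2ZWZ3ZVQ5mGRXiHZVZ4iJmZmIiJqqqYZVVWZ3d2ZruoZWeHZWeIiJmZmImqu6mGVFVWd4h3d5mZhleIiImZiIiId3iaqpdlVVVneIiHiGeJh1VniZmIh3dmZmd3d2ZVVVVneIiIiVV4mGQ0Vnd3dlVVVmZVVURVVVVneIiImWZoqoUhI0VmZVVWZmZlQzRVZVVmd3iJmWZ4mpdDI0ZmVVVnd3dmVERWZmVmZneJmXd3mZdkNFZmVVZnd3d2VUVmZmZmZneImQ=="/>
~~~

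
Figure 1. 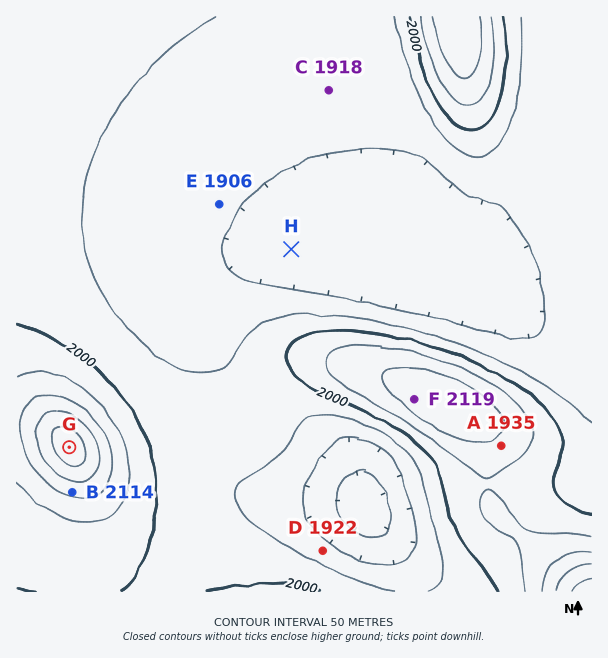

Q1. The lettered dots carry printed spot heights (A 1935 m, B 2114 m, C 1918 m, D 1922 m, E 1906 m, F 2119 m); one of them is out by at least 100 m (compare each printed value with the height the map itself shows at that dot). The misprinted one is A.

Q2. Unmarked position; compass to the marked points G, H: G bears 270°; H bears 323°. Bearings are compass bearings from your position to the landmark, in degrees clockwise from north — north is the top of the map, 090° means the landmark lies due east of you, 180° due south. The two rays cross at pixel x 440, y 447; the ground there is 2050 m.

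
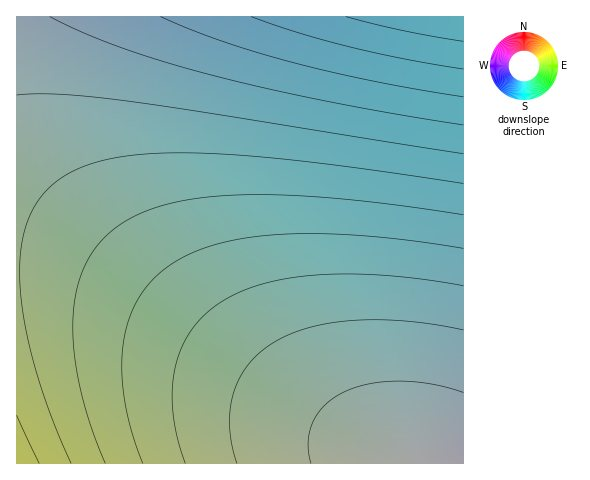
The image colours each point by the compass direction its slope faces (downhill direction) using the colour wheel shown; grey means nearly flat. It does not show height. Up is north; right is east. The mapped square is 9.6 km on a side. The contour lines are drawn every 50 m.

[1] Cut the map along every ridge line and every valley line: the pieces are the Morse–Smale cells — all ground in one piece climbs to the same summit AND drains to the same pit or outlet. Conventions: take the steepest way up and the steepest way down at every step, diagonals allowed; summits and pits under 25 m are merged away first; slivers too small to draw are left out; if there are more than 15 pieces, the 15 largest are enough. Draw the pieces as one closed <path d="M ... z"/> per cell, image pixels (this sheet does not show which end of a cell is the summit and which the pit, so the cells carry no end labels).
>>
<path d="M463 16l-446 0-1 253 26 1 28 6 31 11 37 17 54 32 119 78 65 35 24 9 13 2 5 4 45 0z"/><path d="M32 269l-16 1 1 194 400-1-33-11-45-22-63-38-84-56-54-32-37-17-31-11z"/>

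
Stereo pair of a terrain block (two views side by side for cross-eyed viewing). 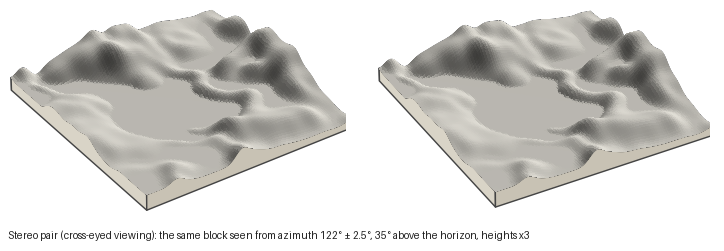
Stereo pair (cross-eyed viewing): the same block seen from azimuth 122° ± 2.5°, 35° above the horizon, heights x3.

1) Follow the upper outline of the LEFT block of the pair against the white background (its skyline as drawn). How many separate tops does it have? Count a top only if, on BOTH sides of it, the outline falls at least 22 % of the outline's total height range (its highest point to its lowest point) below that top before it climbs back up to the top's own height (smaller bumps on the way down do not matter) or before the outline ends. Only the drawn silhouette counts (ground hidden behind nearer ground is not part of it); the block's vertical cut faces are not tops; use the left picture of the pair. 1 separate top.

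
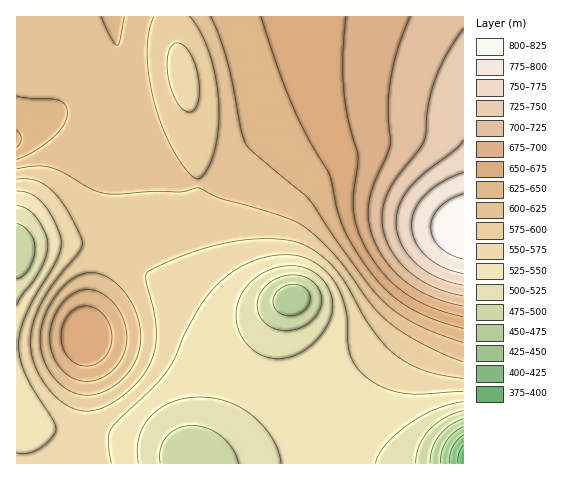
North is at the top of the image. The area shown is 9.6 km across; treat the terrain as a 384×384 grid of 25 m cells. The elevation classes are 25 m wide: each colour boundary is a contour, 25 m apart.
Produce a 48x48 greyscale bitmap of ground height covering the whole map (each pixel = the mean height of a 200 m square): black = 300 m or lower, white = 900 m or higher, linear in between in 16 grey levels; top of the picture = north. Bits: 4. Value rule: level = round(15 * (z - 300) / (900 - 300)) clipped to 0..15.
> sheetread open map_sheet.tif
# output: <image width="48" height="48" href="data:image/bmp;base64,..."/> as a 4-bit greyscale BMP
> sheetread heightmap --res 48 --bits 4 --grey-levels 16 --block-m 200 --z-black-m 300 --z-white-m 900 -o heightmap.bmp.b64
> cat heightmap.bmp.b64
<image width="48" height="48" href="data:image/bmp;base64,Qk32BAAAAAAAAHYAAAAoAAAAMAAAADAAAAABAAQAAAAAAIAEAAATCwAAEwsAABAAAAAAAAAAAAAAABEREQAiIiIAMzMzAERERABVVVUAZmZmAHd3dwCIiIgAmZmZAKqqqgC7u7sAzMzMAN3d3QDu7u4A////AGZmZnZmZmZVVURVVVVWZmZmZmZmVVVEMmZmZmZmZmVVVVVVVVVWZmZmZmZmZVVEM2ZmZmZmZmZVVVVVVVVmZmZmZmZmZVVUQ2ZmZmZmZmZVVVVVVVZmZmZmZmZmZlVURGZmZnd2ZmZlVVVVVWZmZmZmZmZmZmVVVGZmZ3d3dmZmVVVVVmZmZmZmZmZmZmZlVWZmd3d3d2ZmZmZmZmZmZmZmZmZmZmZmZmZnd3iHd3ZmZmZmZmZmZmZmZmZmZmZmZmZ3eIiIh3dmZmZmZmZmZmZmZmZmZmd3d2Z3iIiIiHd2ZmZmZmZmZmZmZmZmd3d3d2d4iJmYiId2ZmZmZmZmZmZmZmZnd3d3d2d4iZmZiId3ZmZmZmZmZmZmZmZ3d3d3iGd4mZmZmId3ZmZmZmZlVWZmZmd3d3eIiGd4mZmZmId3ZmZmZmVVVVVmZmd3d4iIiGd4mZmZmId3ZmZmZmVVVVVWZmd3eIiImWd4iZmZiId3dmZmZlVVVVVWZnd3iIiZmWZ4iZmZiId3dmZmZlVUREVVZnd4iJmZqmZ3iImIiHd3dmZmZlVURERVZneImZqqqmZneIiIiHd3d2ZmZmVVRERWZ3iJmaqru1Znd4iIh3d3d3ZmZmZVVVVWZ4iZmqu7u1Vmd3d3d3d3d3d2ZmZlVVVmd4iZqru8zFVWZ3d3d3d3d3d3ZmZmZmZneImaq7vMzFVWZ3d3d3d3d3d3d3ZmZmd3iJmqu7zM3VVWZnd3d3d3d3d3d3d3d3d4iZmqu8zN3VVWZ3d3d3d3d3d3d3d3d3eIiZqru8zN3VVmZ3d3d3d3d3d3d3d3d3iImZqrvMzd3VVmZ3d3d3d3d3d3d3d3eIiImZqrvMzN3WZmd3d3d3d3d3d3d3iIiIiImaqru8zN3WZnd3d3d3d3d3d3iIiIiIiJmaqru8zMzWZ3d3eIiIiIiIeIiIiIiIiJmZqqu7zMzHd3d4iIiIiIiIiIiIiIiIiZmZqqu7vMzHd3iIiIiIiIiHeIiIiIiImZmZqqq7u7zIiIiIiIiIiIiHd4iIiIiImZmZqqqru7vIiIiIiIiIiIh3d4iIiIiJmZmZqqqru7u5iIiIiIiIiId3d4iIiIiZmZmZqqqqu7u5mIiIiIiIiId3d3iIiImZmZmZqqqqu7u5iIiIiIiIiId3d3iIiImZmZmZqqqqu7u4iIiIiIiIiHd3d3iIiJmZmZmaqqqqu7u4iIiIiIiIiHd3d3iIiZmZmZmaqqqqu7u4iIiIiIiIiHd3d3iIiZmZmZmaqqqqu7u4iIiIiIiIh3d3d3iImZmZmZmaqqqqq7u4iIiIiIiIh3d3d4iImZmZmZmaqqqqq7u4iIiIiIiIh3d3d4iJmZmZmZmaqqqqq7u4iIiIiIiIh3d3d4iJmZmZmZmaqqqqqru4iIiIiIiIh3d3d4iJmZmZmZmaqqqqqru4iIiIiIiIh3d3eIiZmZmZmZmaqqqqqqu4iIiIiIiIh3d3eIiZmZmZmZmZqqqqqqq4iIiIiIiIiHd3iIiZmZmZmZmZqqqqqqqw=="/>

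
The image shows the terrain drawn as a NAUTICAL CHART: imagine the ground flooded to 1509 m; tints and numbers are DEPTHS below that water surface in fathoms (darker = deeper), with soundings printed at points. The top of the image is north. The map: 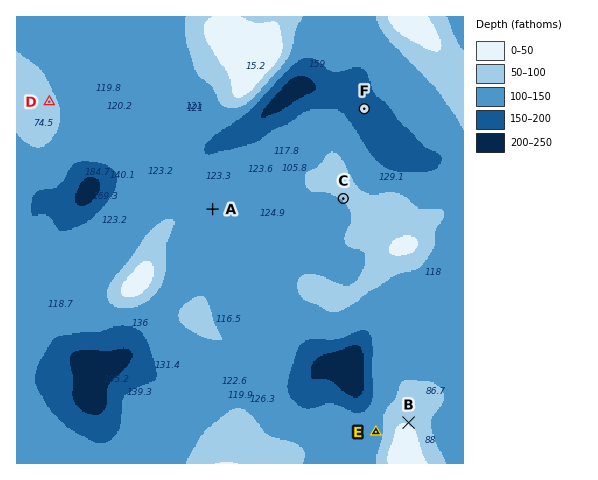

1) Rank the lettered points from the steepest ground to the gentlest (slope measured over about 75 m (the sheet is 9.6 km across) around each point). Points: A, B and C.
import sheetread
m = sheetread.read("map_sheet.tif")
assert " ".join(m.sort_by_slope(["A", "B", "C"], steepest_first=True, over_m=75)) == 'B C A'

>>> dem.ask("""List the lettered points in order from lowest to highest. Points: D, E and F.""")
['F', 'E', 'D']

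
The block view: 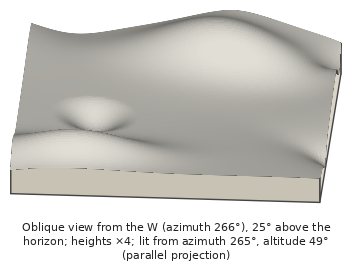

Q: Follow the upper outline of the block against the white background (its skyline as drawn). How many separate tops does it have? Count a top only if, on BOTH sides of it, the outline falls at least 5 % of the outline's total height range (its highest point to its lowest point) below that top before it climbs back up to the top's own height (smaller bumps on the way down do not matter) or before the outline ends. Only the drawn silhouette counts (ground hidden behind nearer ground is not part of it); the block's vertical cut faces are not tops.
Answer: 2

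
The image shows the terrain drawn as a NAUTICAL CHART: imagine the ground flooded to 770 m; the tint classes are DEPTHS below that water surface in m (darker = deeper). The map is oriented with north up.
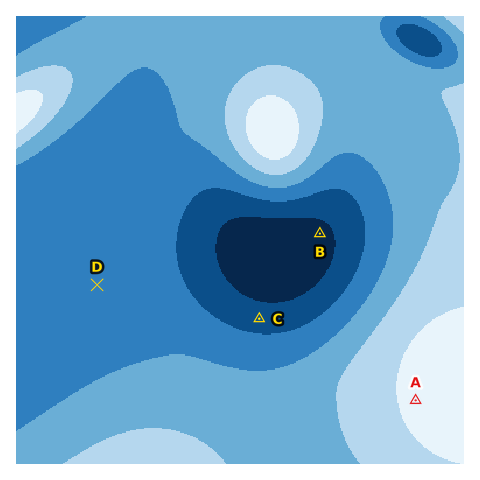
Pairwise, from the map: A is higher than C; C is lower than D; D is higher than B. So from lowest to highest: B C D A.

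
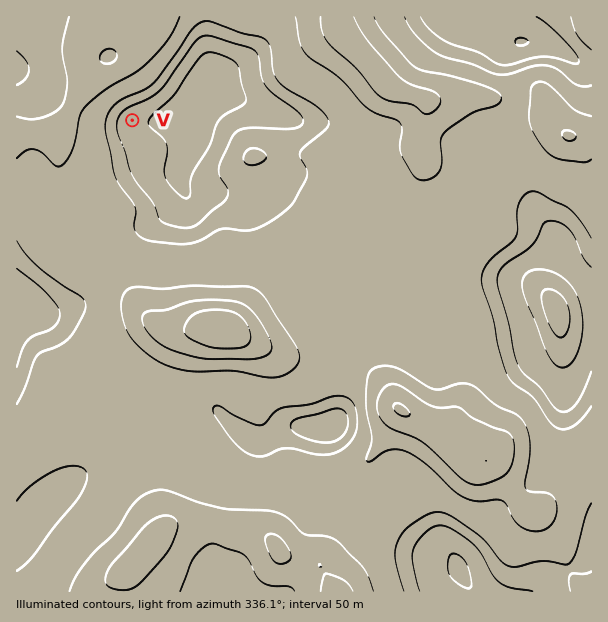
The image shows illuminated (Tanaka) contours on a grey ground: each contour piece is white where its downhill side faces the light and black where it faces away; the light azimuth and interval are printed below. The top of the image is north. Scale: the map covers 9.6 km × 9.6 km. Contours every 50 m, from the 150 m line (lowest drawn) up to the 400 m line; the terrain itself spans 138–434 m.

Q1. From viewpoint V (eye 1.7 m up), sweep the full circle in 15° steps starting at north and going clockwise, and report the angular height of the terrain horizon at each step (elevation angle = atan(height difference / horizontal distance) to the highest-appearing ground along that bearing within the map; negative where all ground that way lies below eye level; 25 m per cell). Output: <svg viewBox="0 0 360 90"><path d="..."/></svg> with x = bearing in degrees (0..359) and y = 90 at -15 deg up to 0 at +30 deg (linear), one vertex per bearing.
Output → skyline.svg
<svg viewBox="0 0 360 90"><path d="M0 37l15 3 15 6 15 9 15-1 15 0 15 2 15-1 15 1 15 0 15-3 15-1 15 1 15-3 15-4 15-4 15-2 15-1 15-1 15-2 15-1 15 0 15-1 15 1"/></svg>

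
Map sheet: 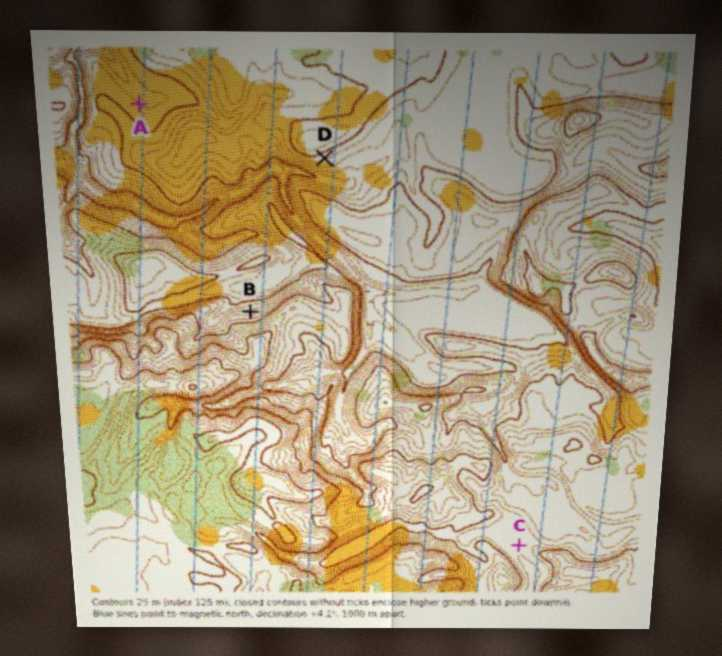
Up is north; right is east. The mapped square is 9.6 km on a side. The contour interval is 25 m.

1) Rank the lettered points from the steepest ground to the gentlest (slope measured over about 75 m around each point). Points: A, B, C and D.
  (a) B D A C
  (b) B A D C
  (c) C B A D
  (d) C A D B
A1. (a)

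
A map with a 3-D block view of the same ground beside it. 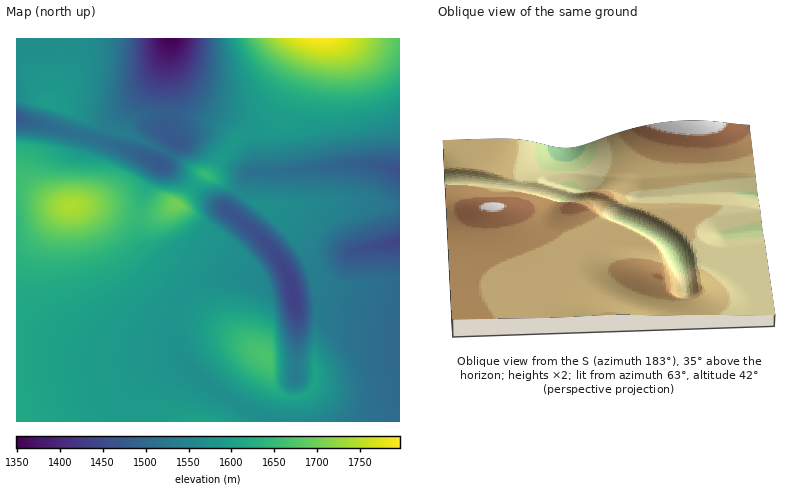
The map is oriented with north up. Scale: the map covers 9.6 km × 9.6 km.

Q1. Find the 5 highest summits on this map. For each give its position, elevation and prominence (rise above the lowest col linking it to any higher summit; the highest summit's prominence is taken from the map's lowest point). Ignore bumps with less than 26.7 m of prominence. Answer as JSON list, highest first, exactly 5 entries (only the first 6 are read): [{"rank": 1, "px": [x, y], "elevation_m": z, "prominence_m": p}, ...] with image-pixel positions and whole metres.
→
[{"rank": 1, "px": [72, 206], "elevation_m": 1742, "prominence_m": 158}, {"rank": 2, "px": [178, 204], "elevation_m": 1704, "prominence_m": 55}, {"rank": 3, "px": [266, 356], "elevation_m": 1670, "prominence_m": 91}, {"rank": 4, "px": [206, 176], "elevation_m": 1652, "prominence_m": 50}, {"rank": 5, "px": [52, 106], "elevation_m": 1594, "prominence_m": 79}]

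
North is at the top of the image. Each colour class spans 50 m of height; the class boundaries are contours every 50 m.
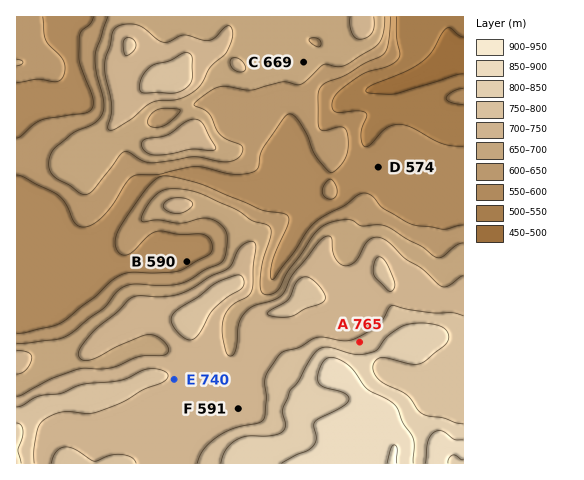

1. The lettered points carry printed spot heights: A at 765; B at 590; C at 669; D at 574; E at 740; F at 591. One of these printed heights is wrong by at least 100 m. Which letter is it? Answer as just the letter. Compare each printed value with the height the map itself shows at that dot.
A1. F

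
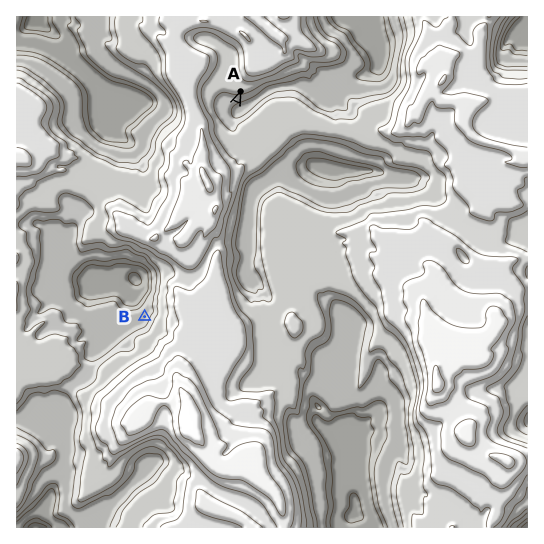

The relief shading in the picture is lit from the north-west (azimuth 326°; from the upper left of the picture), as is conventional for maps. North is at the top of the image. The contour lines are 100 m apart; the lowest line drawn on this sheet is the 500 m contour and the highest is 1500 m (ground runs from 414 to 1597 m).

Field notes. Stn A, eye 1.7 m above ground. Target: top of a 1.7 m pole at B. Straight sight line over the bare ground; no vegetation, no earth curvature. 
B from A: hidden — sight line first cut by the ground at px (227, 124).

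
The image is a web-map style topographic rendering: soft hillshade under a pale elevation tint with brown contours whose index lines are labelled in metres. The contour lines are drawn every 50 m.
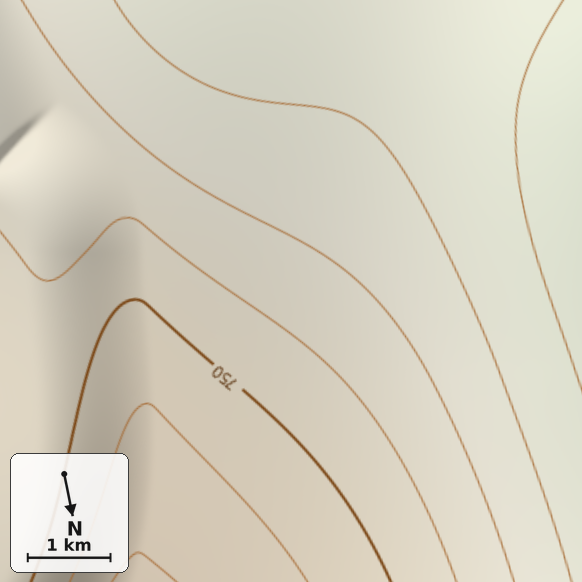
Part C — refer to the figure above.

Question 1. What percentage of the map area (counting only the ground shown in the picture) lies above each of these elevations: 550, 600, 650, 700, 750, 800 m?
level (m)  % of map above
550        95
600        72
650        51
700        32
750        16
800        6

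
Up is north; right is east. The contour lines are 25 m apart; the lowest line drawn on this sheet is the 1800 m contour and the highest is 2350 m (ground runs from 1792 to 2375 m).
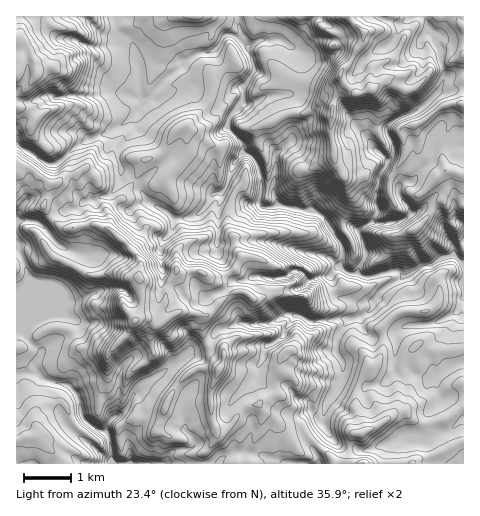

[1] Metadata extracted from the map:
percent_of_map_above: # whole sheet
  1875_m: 96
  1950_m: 84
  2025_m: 70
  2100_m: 36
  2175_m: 18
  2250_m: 7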